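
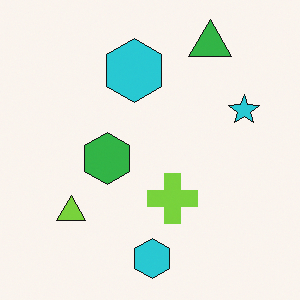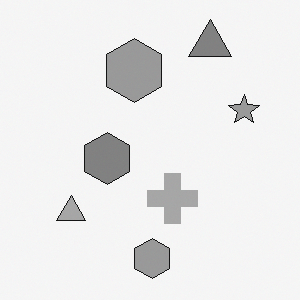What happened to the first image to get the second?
The image was converted to grayscale.

All color is removed — every shape is now a shade of grey.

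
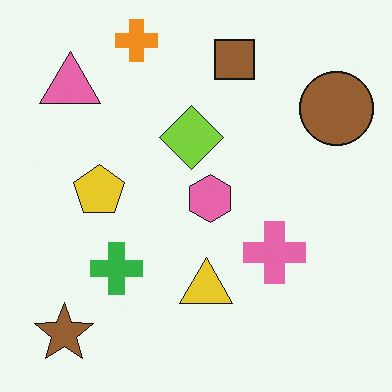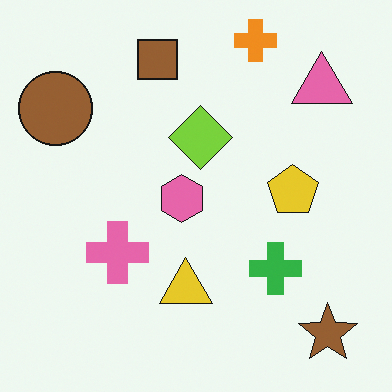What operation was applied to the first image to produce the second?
The second image is the first flipped horizontally (left ↔ right).

The brown circle is in the top-right of the first image and the top-left of the second — shapes on opposite sides of the vertical midline have swapped in a mirror flip.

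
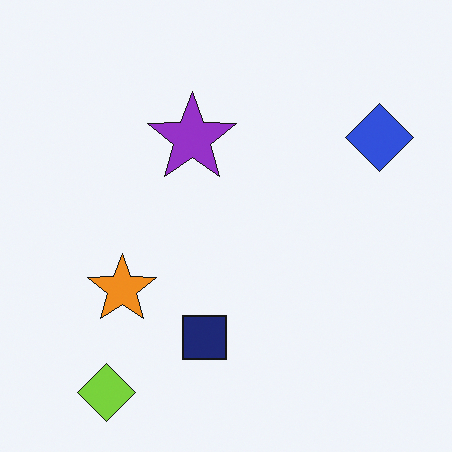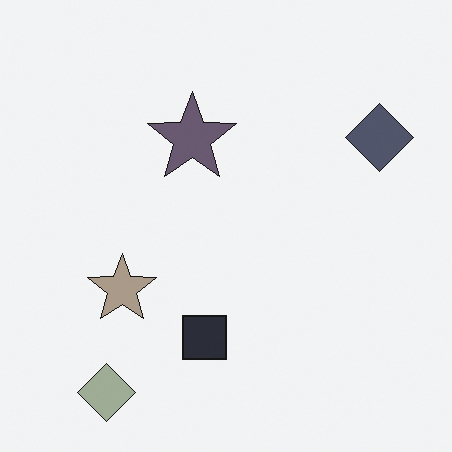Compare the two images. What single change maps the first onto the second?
Heavily desaturated.

All colors are more muted and greyish — a global saturation change.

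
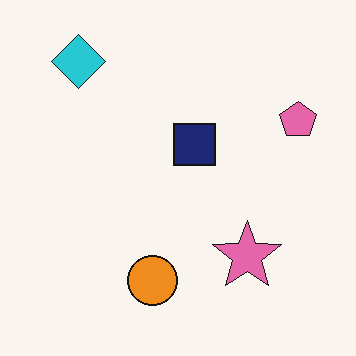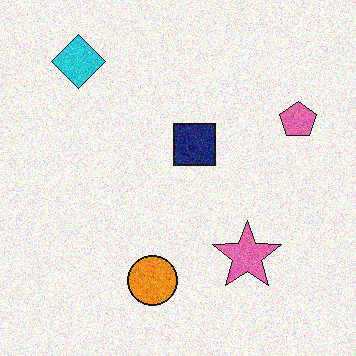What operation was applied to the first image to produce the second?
The transformation is: degraded with visible gaussian noise.

Random speckle covers the whole image, including the flat background.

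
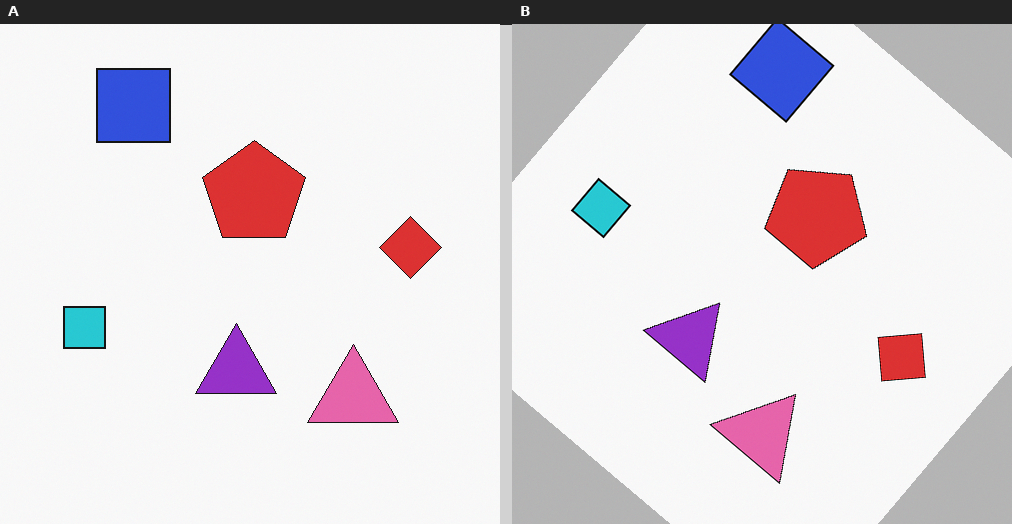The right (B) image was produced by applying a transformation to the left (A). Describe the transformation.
The right (B) image is the left (A) rotated clockwise by a large amount — several tens of degrees.

Every shape is tilted by the same angle and the image corners show triangular fill wedges — a whole-image rotation by a non-right angle.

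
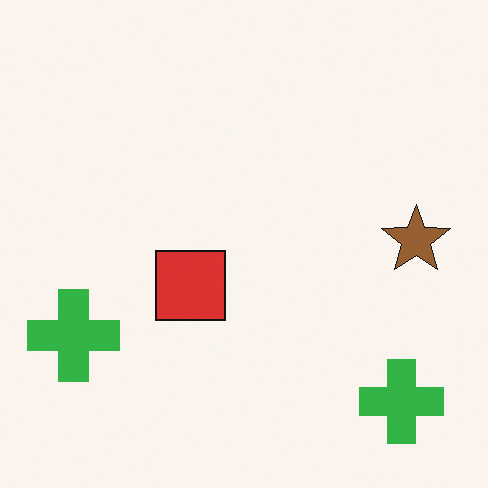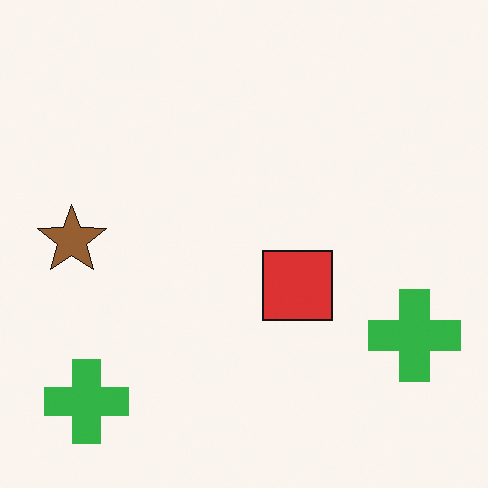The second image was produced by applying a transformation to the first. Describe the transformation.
The image was flipped horizontally (left ↔ right).

The brown star is in the right of the first image and the left of the second — shapes on opposite sides of the vertical midline have swapped in a mirror flip.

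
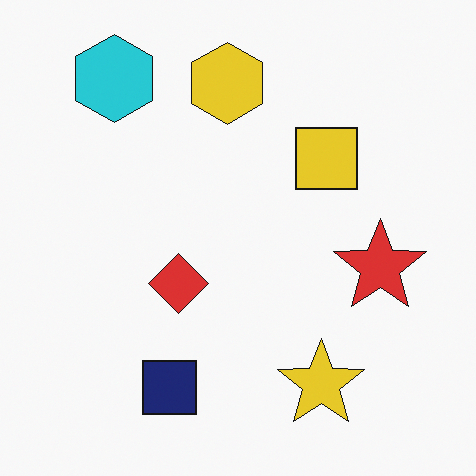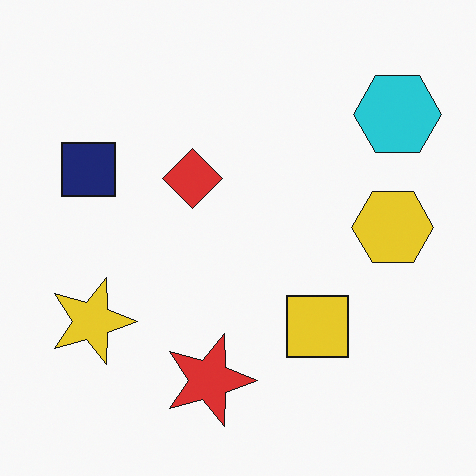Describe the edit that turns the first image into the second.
Rotated 90° clockwise.

The cyan hexagon sits in the top-left of the first image and the top-right of the second — consistent with a whole-image 90° clockwise rotation.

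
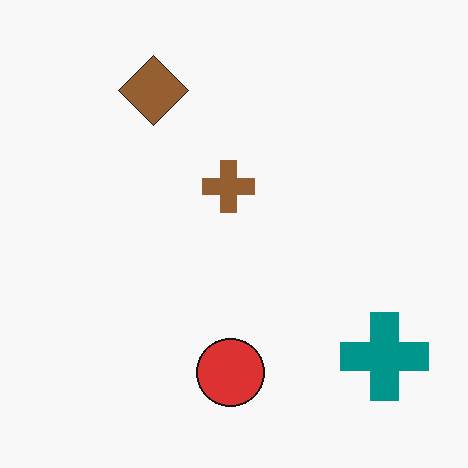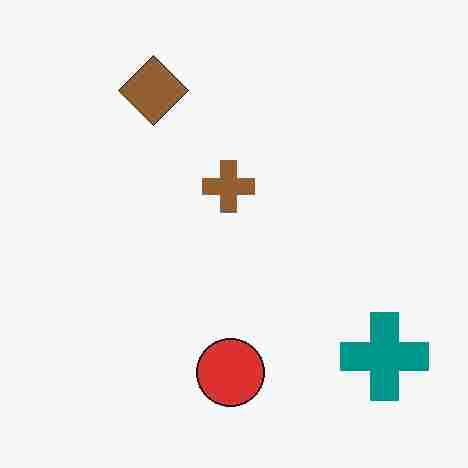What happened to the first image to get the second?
The image was heavily JPEG-compressed with obvious blocking artifacts.

Blocky 8×8 compression artifacts appear around shape edges and the flat background shows ringing — characteristic JPEG degradation.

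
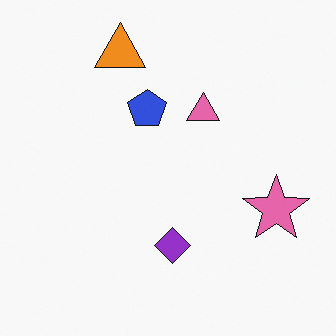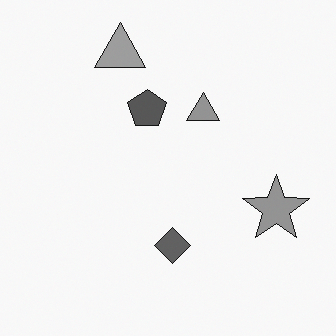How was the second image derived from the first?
The transformation is: converted to grayscale.

All color is removed — every shape is now a shade of grey.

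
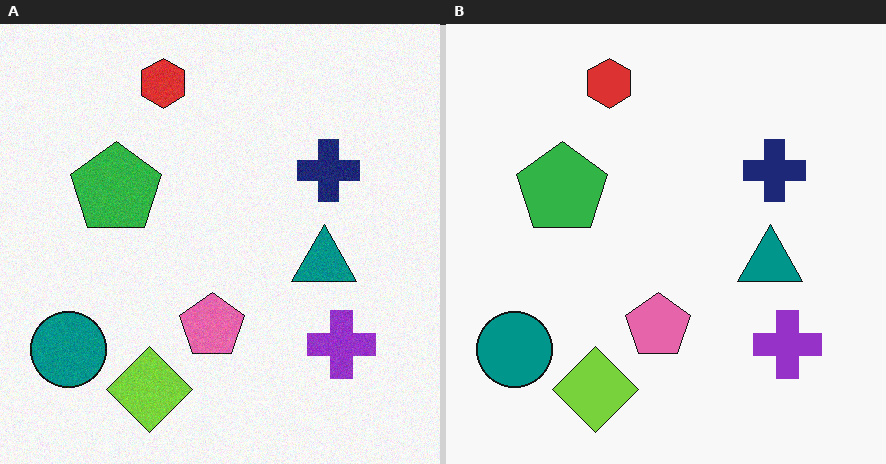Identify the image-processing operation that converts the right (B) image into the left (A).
Degraded with subtle gaussian noise.

Random speckle covers the whole image, including the flat background.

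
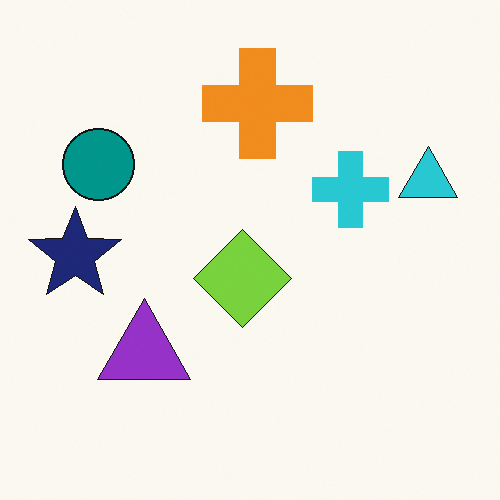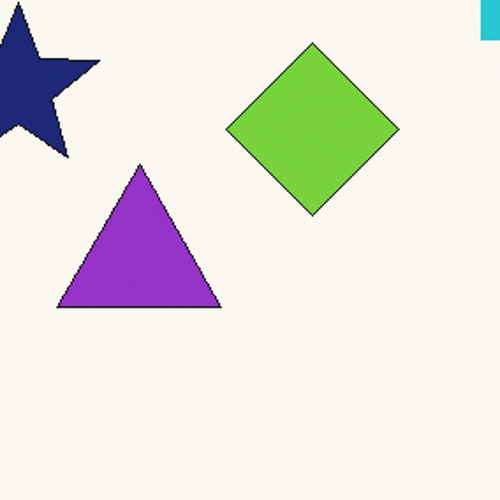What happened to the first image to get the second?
The second image is the first cropped to a noticeably smaller region and rescaled.

The visible shapes are larger and the field of view is narrower; shapes near the original edges may be partly or wholly outside the frame — a crop-and-rescale.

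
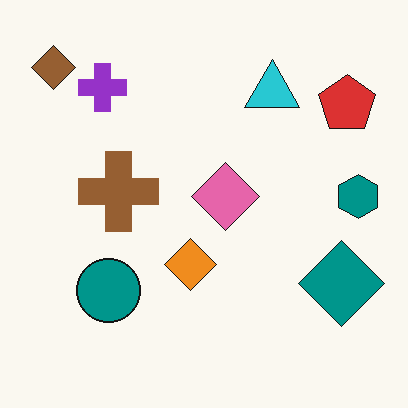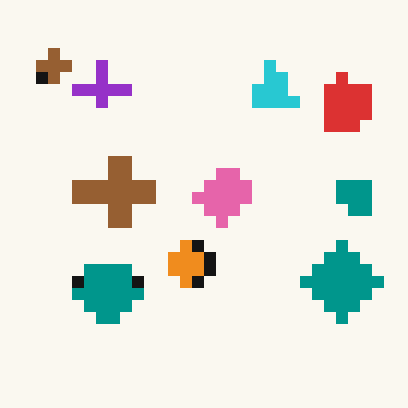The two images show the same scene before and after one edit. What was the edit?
This is the original image coarsely pixelated.

Shapes are reduced to large square blocks; fine edges and outlines are lost — a downscale-then-upscale (mosaic) effect.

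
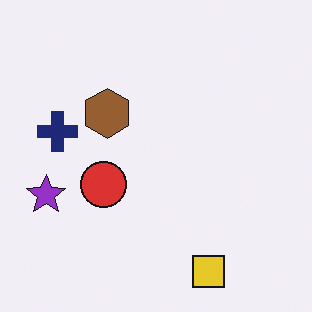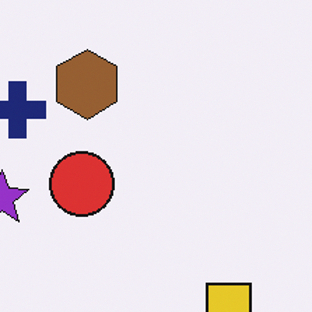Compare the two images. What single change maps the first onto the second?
This is the original image cropped to a modestly smaller region and rescaled.

The visible shapes are larger and the field of view is narrower; shapes near the original edges may be partly or wholly outside the frame — a crop-and-rescale.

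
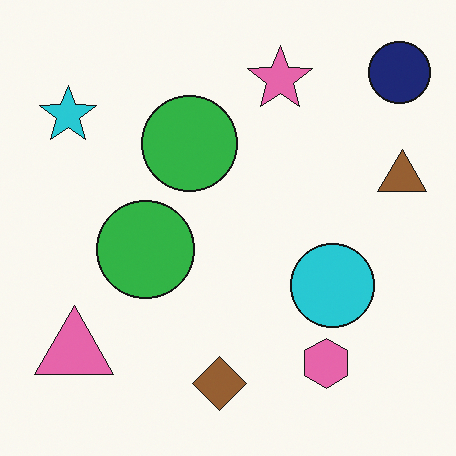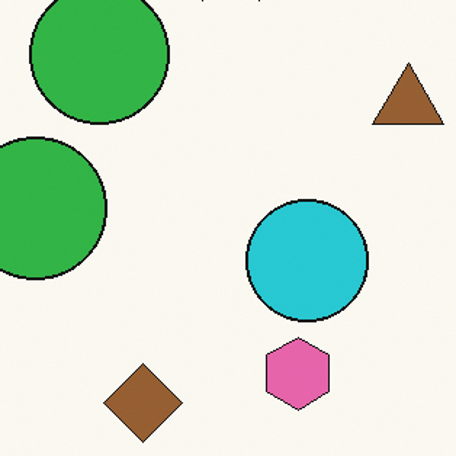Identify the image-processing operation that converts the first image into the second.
The transformation is: cropped slightly and scaled back up.

The visible shapes are larger and the field of view is narrower; shapes near the original edges may be partly or wholly outside the frame — a crop-and-rescale.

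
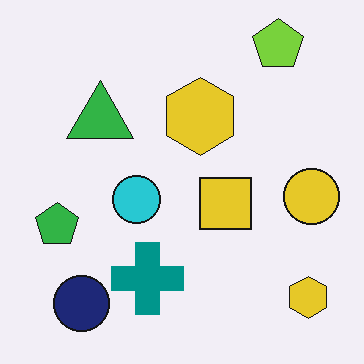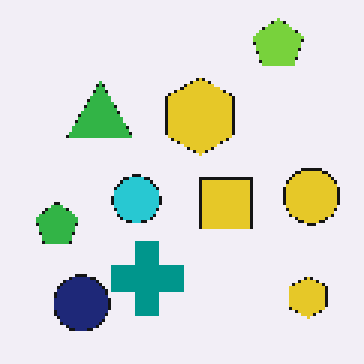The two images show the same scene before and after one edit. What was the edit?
The second image is the first mildly pixelated.

Shapes are reduced to large square blocks; fine edges and outlines are lost — a downscale-then-upscale (mosaic) effect.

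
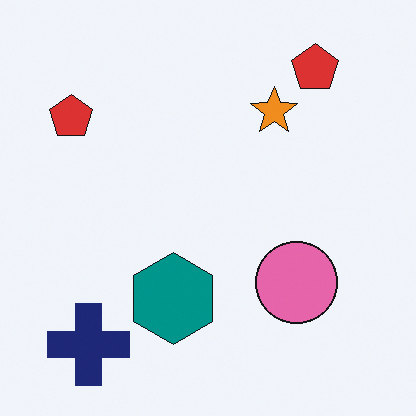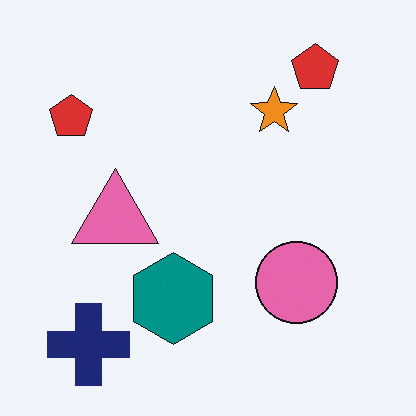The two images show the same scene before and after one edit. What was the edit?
Overlaid with an additional pink triangle.

A pink triangle appears in the second image that is absent from the first.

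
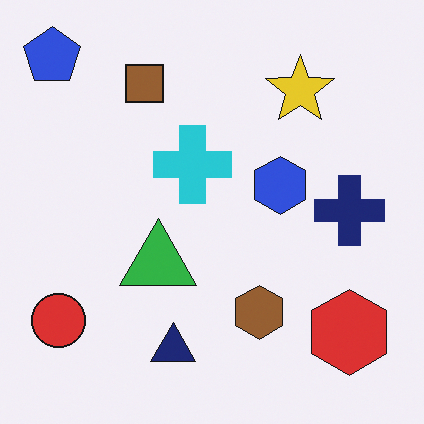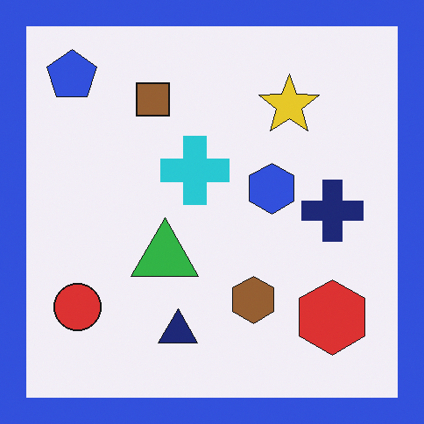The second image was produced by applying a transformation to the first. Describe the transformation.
The transformation is: framed with a blue border.

A solid blue frame runs around the edge of the second image, with the content slightly shrunk inside it.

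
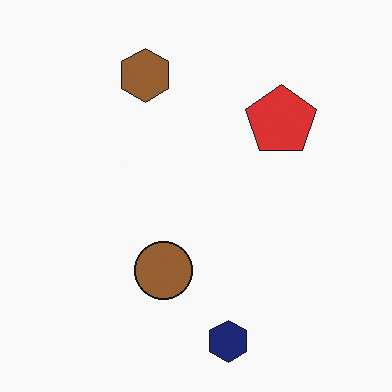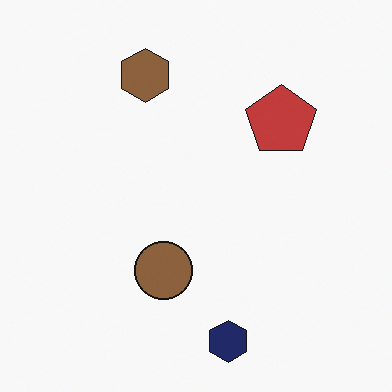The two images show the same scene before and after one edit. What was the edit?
The second image is the first slightly desaturated.

All colors are more muted and greyish — a global saturation change.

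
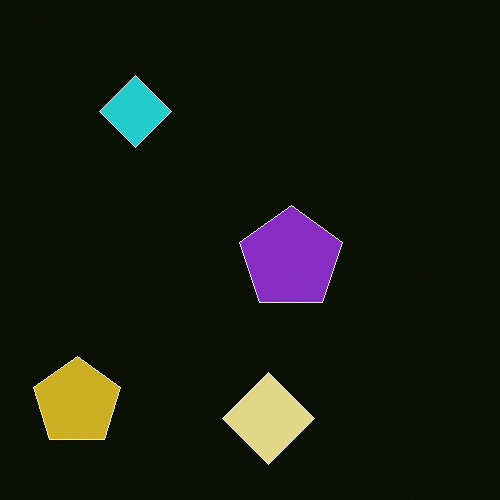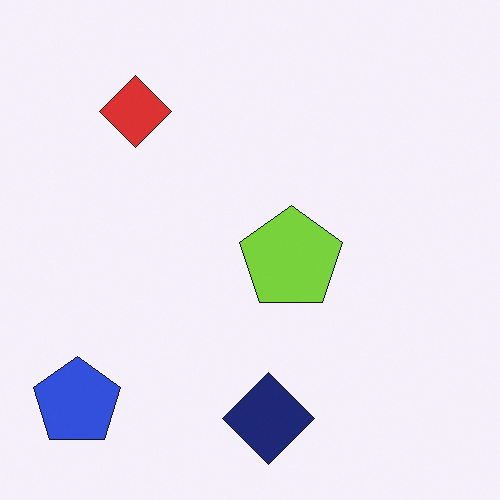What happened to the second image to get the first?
This is the original image color-inverted (negative).

The light background has become dark and every shape's color is its complement — a photographic negative.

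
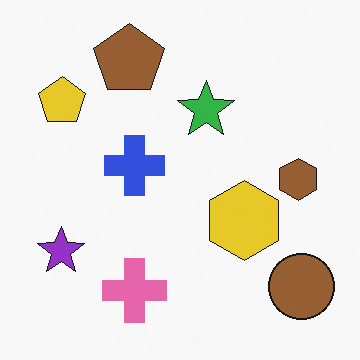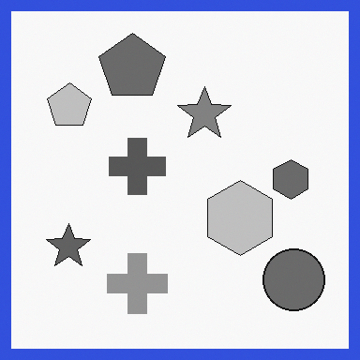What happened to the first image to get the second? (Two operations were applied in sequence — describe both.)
This is the original image converted to grayscale, then framed with a blue border.

All color is removed — every shape is now a shade of grey. A solid blue frame runs around the edge of the second image, with the content slightly shrunk inside it.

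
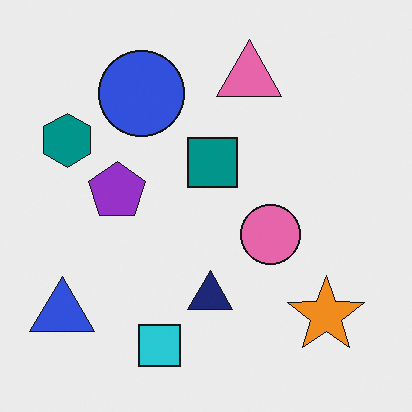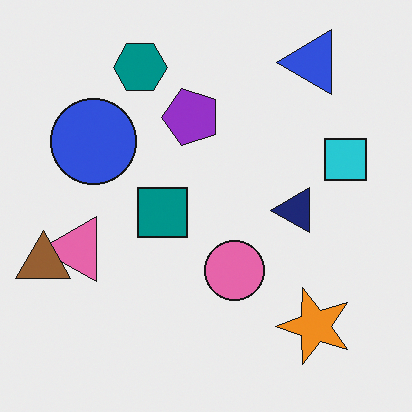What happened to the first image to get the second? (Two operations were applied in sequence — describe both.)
It was transposed (reflected across the top-left ↔ bottom-right diagonal), then overlaid with an additional brown triangle.

Shapes have swapped their row and column positions — what was in the top-right is now in the bottom-left — a diagonal reflection. A brown triangle appears in the second image that is absent from the first.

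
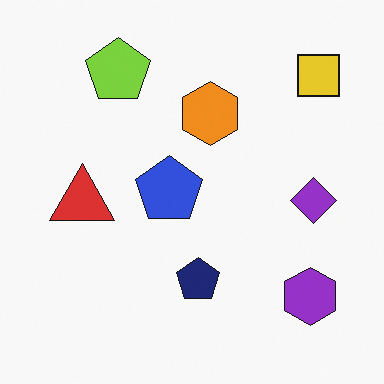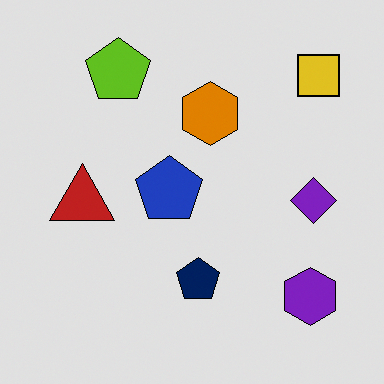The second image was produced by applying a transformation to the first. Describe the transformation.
The transformation is: moderately posterized.

Each flat color has snapped to a coarser quantized level — most visibly, the near-white background has dropped to a flat grey.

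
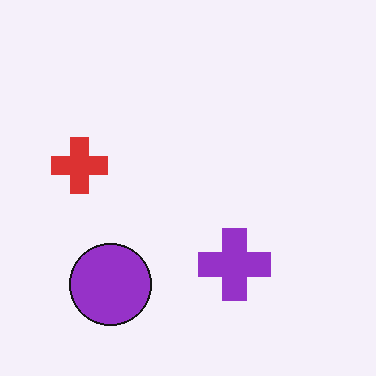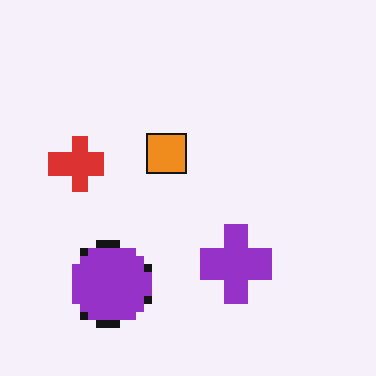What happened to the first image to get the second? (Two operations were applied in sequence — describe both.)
Pixelated into visible square blocks, then overlaid with an additional orange square.

Shapes are reduced to large square blocks; fine edges and outlines are lost — a downscale-then-upscale (mosaic) effect. An orange square appears in the second image that is absent from the first.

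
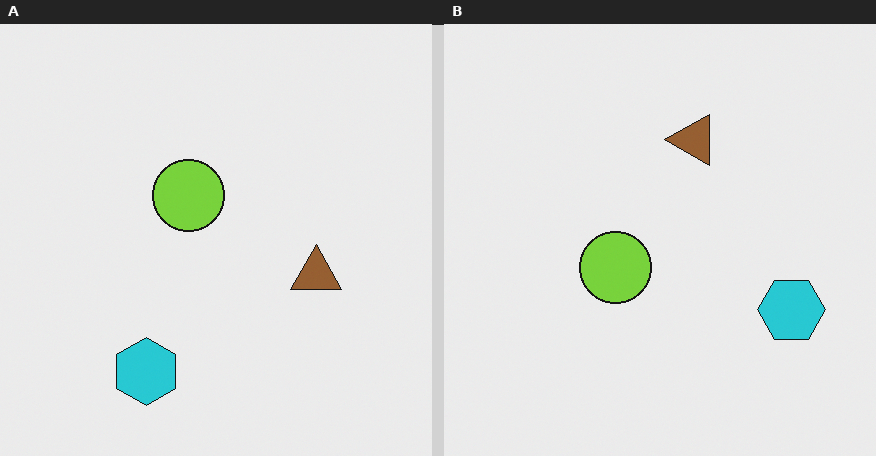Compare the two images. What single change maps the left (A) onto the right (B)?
It was rotated 90° counter-clockwise.

The cyan hexagon sits in the bottom of the left (A) image and the right of the right (B) — consistent with a whole-image 90° counter-clockwise rotation.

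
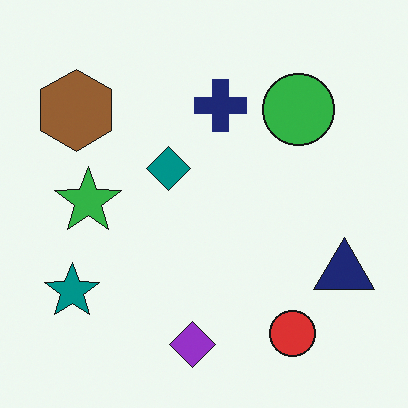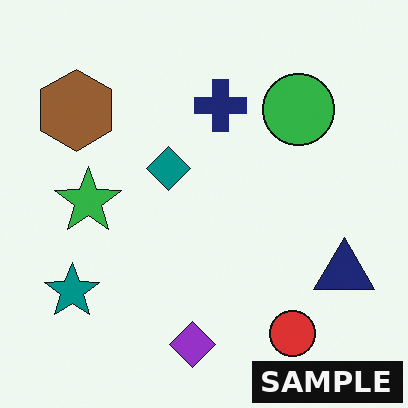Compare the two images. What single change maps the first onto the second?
The image was watermarked with the text "SAMPLE" in the lower-right corner.

A dark label reading "SAMPLE" appears in the lower-right corner.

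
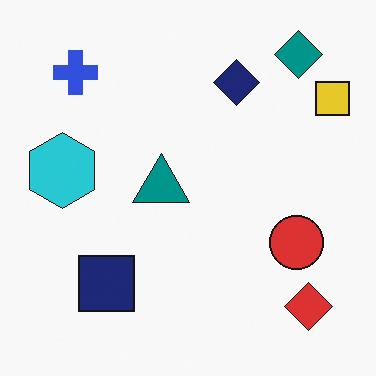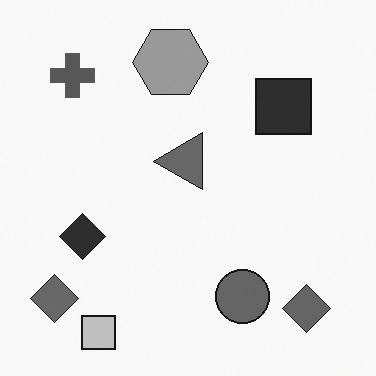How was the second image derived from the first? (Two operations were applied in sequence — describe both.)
The second image is the first converted to grayscale, then transposed (reflected across the top-left ↔ bottom-right diagonal).

All color is removed — every shape is now a shade of grey. Shapes have swapped their row and column positions — what was in the top-right is now in the bottom-left — a diagonal reflection.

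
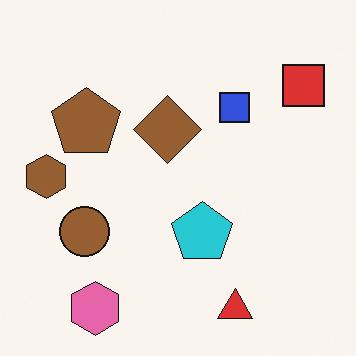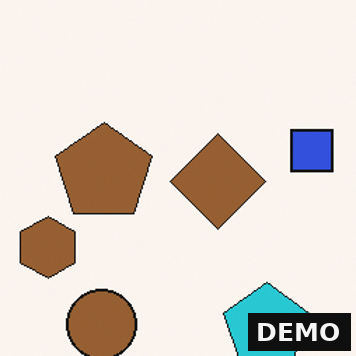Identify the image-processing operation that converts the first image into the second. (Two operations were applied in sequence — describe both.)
The image was cropped to a modestly smaller region and rescaled, then watermarked with the text "DEMO" in the lower-right corner.

The visible shapes are larger and the field of view is narrower; shapes near the original edges may be partly or wholly outside the frame — a crop-and-rescale. A dark label reading "DEMO" appears in the lower-right corner.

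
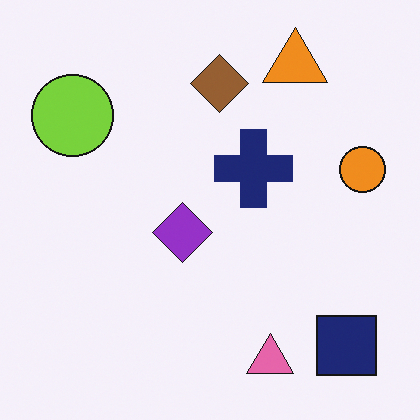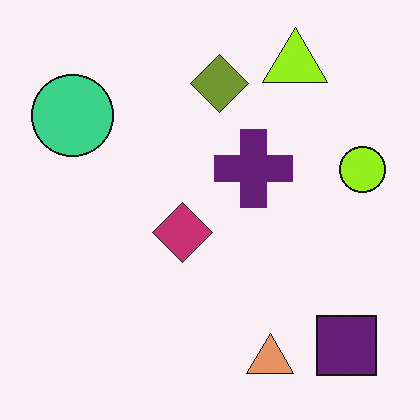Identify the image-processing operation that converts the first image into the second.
The image was hue-shifted by a small amount.

Every shape's color has rotated by the same amount around the hue wheel — a uniform hue shift.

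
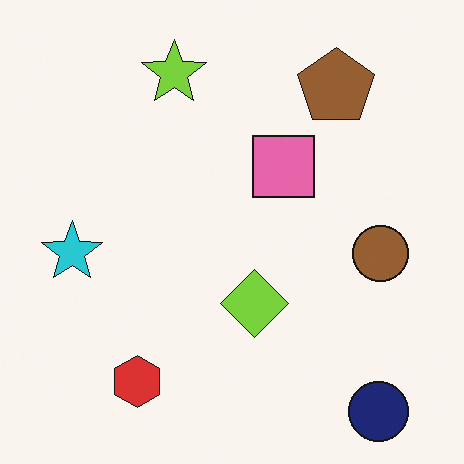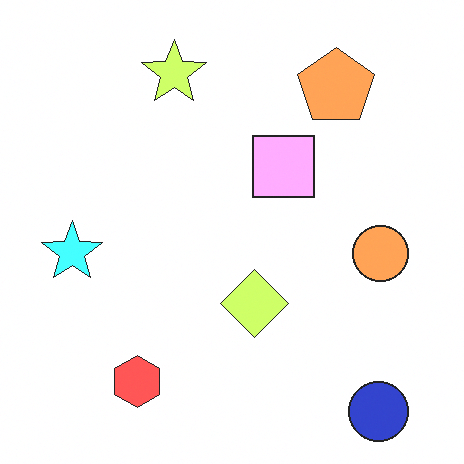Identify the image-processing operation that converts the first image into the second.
This is the original image brightened a lot.

Every pixel — background and shapes alike — is uniformly brightened.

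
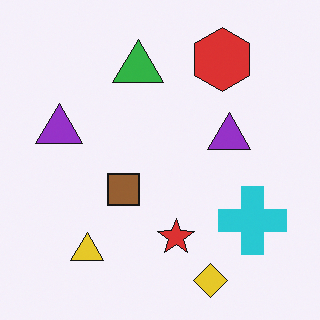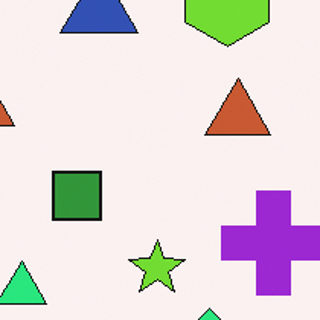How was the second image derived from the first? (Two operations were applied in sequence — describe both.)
It was hue-shifted through roughly a third of the color wheel, then cropped to a modestly smaller region and rescaled.

Every shape's color has rotated by the same amount around the hue wheel — a uniform hue shift. The visible shapes are larger and the field of view is narrower; shapes near the original edges may be partly or wholly outside the frame — a crop-and-rescale.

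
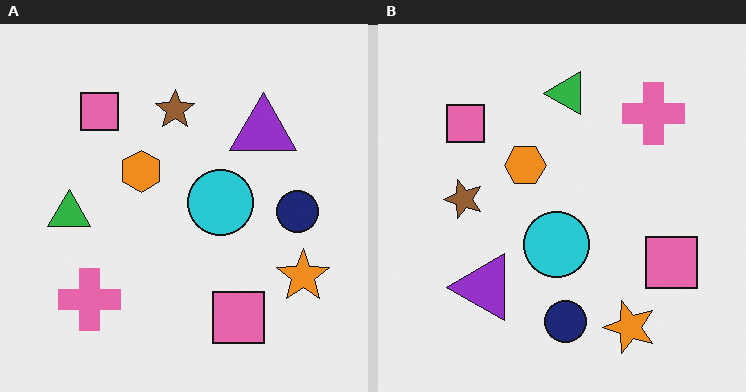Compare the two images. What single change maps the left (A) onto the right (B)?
The transformation is: transposed (reflected across the top-left ↔ bottom-right diagonal).

Shapes have swapped their row and column positions — what was in the top-right is now in the bottom-left — a diagonal reflection.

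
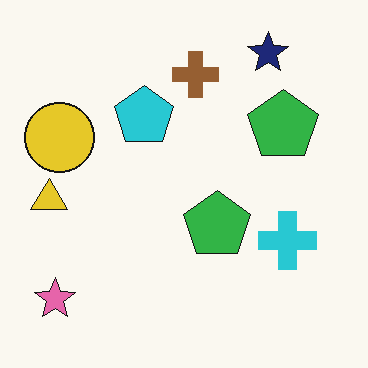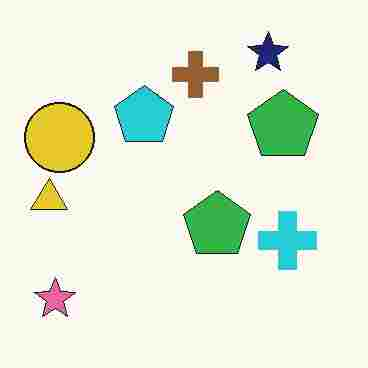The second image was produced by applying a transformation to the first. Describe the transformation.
It was heavily JPEG-compressed with obvious blocking artifacts.

Blocky 8×8 compression artifacts appear around shape edges and the flat background shows ringing — characteristic JPEG degradation.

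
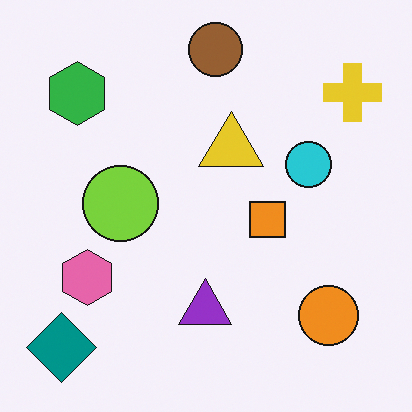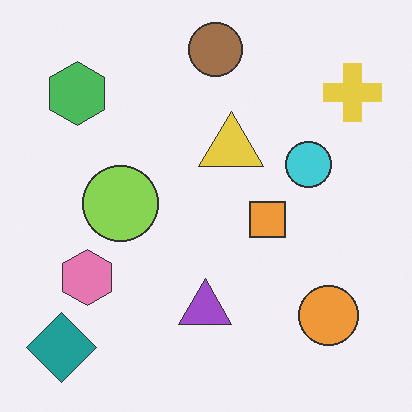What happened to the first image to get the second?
Given slightly reduced contrast.

Tones are pushed toward mid-grey across the whole image — a global contrast change.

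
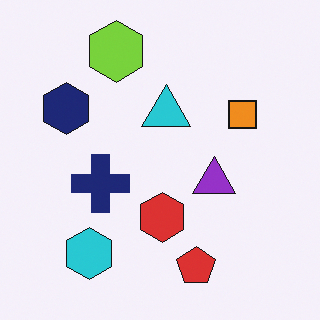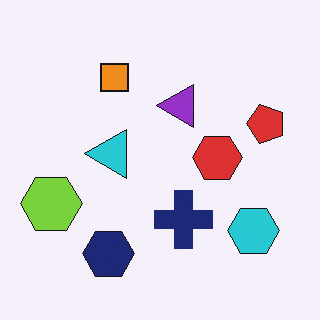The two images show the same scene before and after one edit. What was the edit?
Rotated 90° counter-clockwise.

The lime hexagon sits in the top of the first image and the left of the second — consistent with a whole-image 90° counter-clockwise rotation.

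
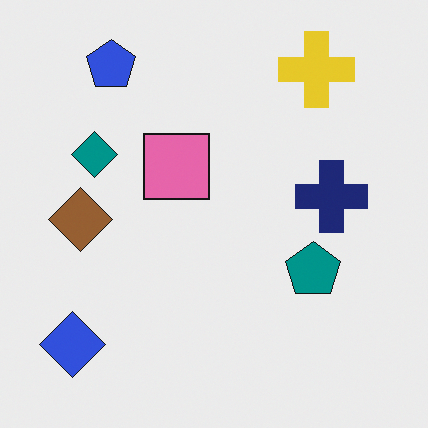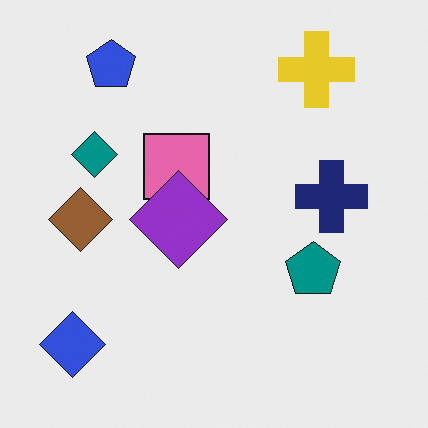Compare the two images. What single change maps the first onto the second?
It was overlaid with an additional purple diamond.

A purple diamond appears in the second image that is absent from the first.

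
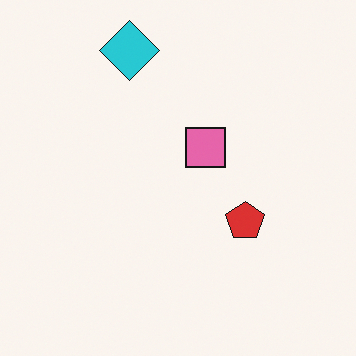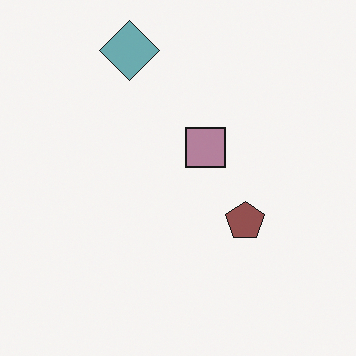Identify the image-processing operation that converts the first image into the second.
The image was heavily desaturated.

All colors are more muted and greyish — a global saturation change.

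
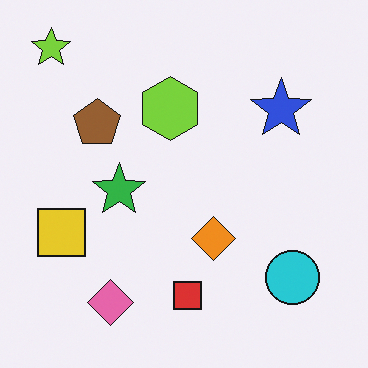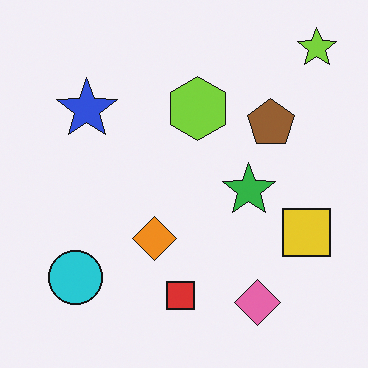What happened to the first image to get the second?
The image was flipped horizontally (left ↔ right).

The lime star is in the top-left of the first image and the top-right of the second — shapes on opposite sides of the vertical midline have swapped in a mirror flip.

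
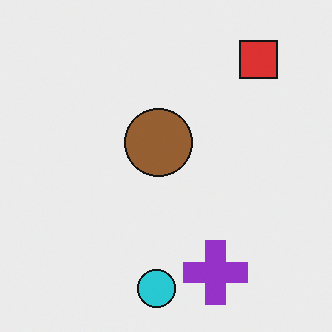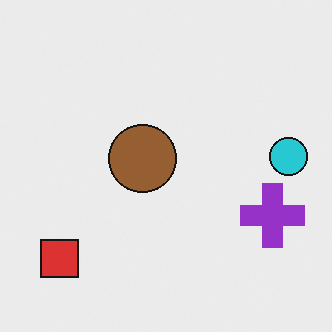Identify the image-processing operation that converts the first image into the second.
This is the original image transposed (reflected across the top-left ↔ bottom-right diagonal).

Shapes have swapped their row and column positions — what was in the top-right is now in the bottom-left — a diagonal reflection.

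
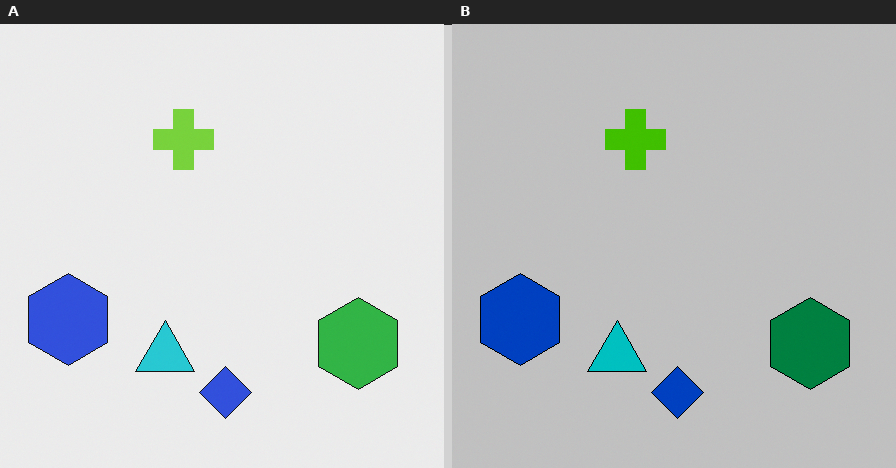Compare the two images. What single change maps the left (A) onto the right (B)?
This is the original image heavily posterized to just a handful of flat colors.

Each flat color has snapped to a coarser quantized level — most visibly, the near-white background has dropped to a flat grey.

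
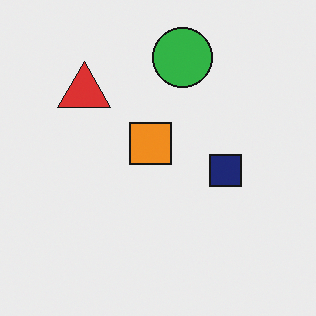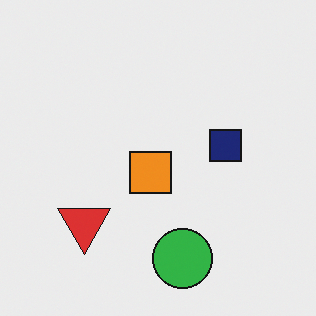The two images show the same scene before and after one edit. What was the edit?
It was flipped vertically (top ↔ bottom).

The green circle is in the top of the first image and the bottom of the second — shapes on opposite sides of the horizontal midline have swapped in a mirror flip.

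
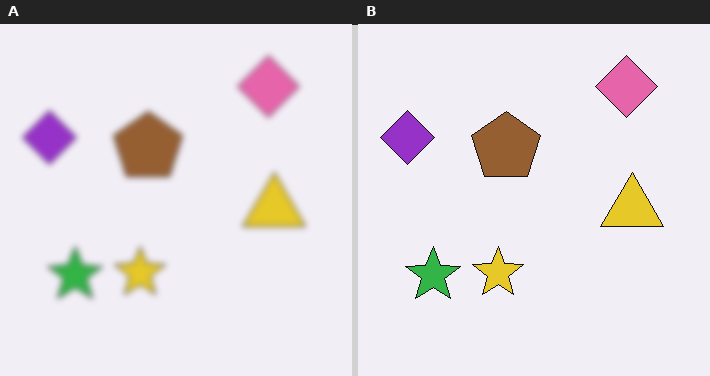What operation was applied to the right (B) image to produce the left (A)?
The image was noticeably gaussian-blurred.

Shape edges and outlines are uniformly softened across the whole image.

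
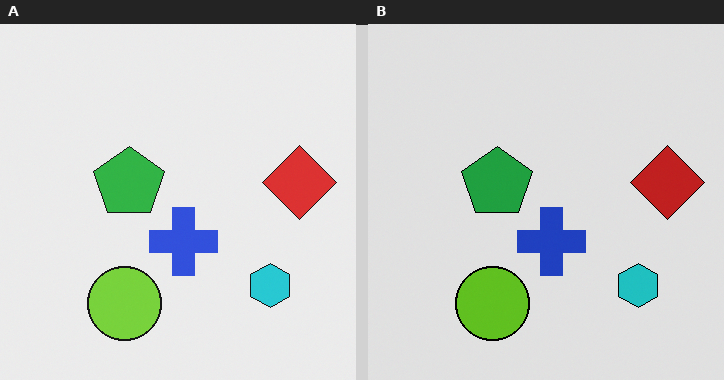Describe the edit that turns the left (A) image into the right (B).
The image was posterized to a reduced palette.

Each flat color has snapped to a coarser quantized level — most visibly, the near-white background has dropped to a flat grey.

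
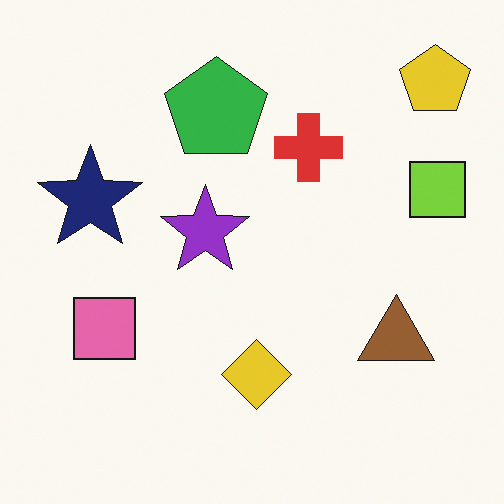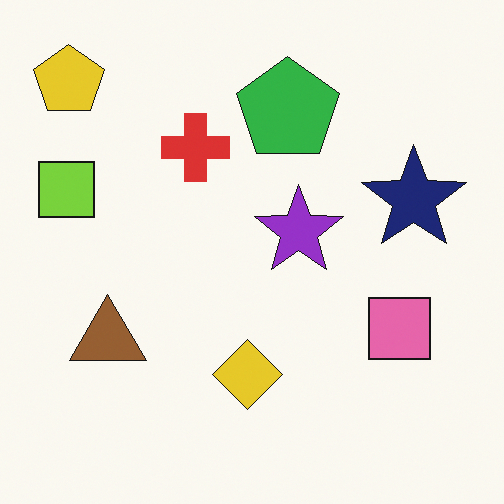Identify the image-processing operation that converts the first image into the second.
The transformation is: flipped horizontally (left ↔ right).

The lime square is in the right of the first image and the left of the second — shapes on opposite sides of the vertical midline have swapped in a mirror flip.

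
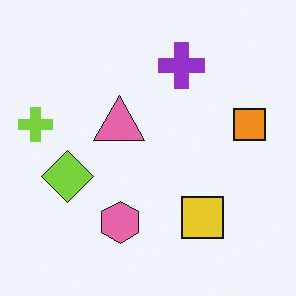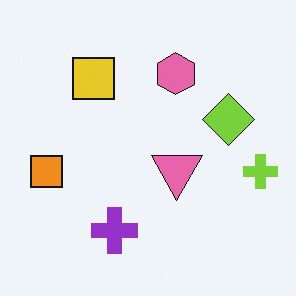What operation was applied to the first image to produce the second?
It was rotated 180°.

The lime cross sits in the left of the first image and the right of the second — consistent with a whole-image 180° rotation.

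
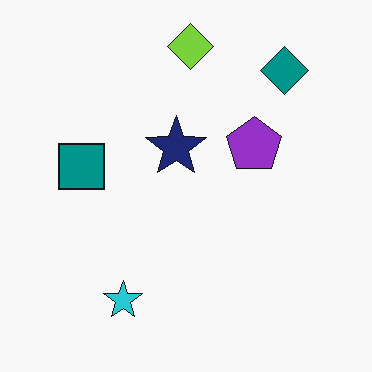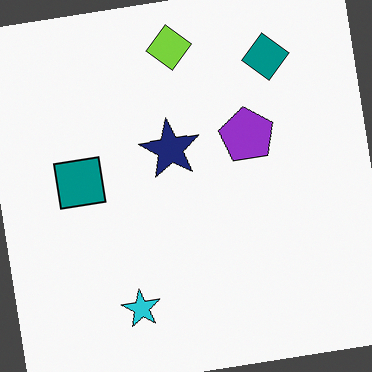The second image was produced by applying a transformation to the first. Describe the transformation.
The second image is the first rotated counter-clockwise by a few degrees.

Every shape is tilted by the same angle and the image corners show triangular fill wedges — a whole-image rotation by a non-right angle.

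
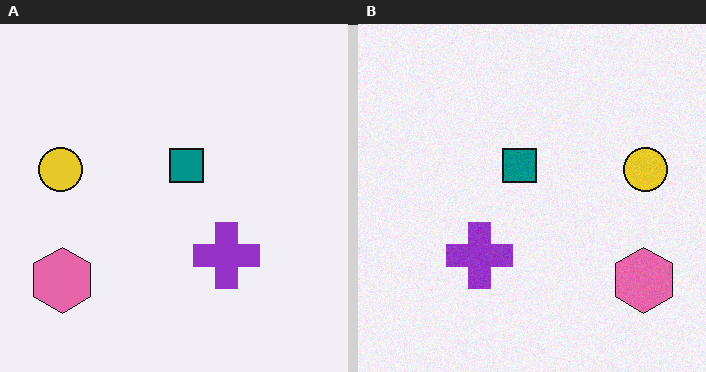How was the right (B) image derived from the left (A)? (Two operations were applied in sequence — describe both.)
The transformation is: flipped horizontally (left ↔ right), then degraded with light additive noise.

The yellow circle is in the left of the left (A) image and the right of the right (B) — shapes on opposite sides of the vertical midline have swapped in a mirror flip. Random speckle covers the whole image, including the flat background.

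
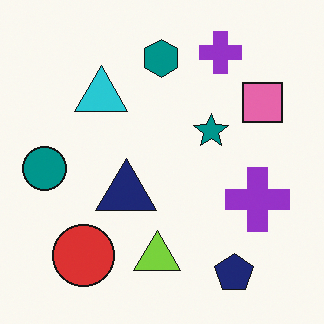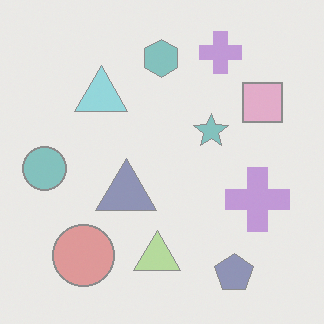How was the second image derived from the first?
Given much lower contrast.

Tones are pushed toward mid-grey across the whole image — a global contrast change.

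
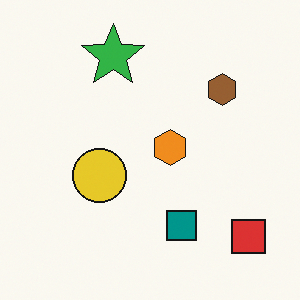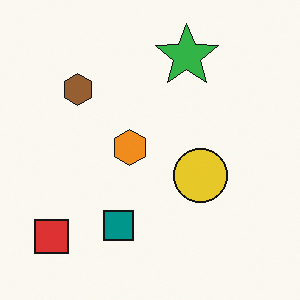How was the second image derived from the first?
The second image is the first flipped horizontally (left ↔ right).

The red square is in the bottom-right of the first image and the bottom-left of the second — shapes on opposite sides of the vertical midline have swapped in a mirror flip.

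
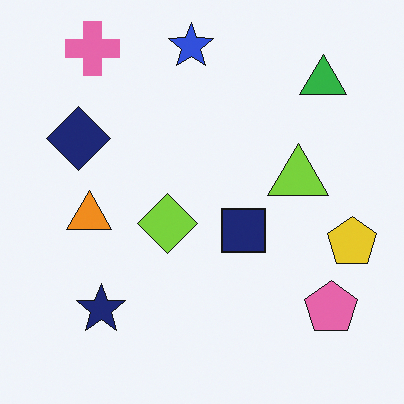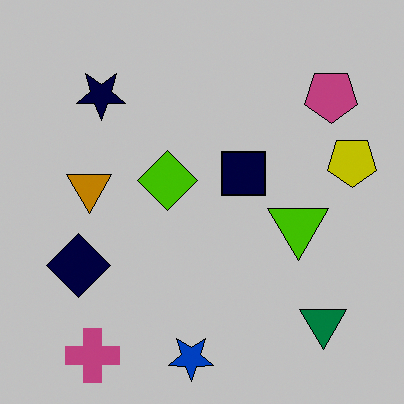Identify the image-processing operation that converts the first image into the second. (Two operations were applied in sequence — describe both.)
This is the original image heavily posterized to just a handful of flat colors, then flipped vertically (top ↔ bottom).

Each flat color has snapped to a coarser quantized level — most visibly, the near-white background has dropped to a flat grey. The blue star is in the top of the first image and the bottom of the second — shapes on opposite sides of the horizontal midline have swapped in a mirror flip.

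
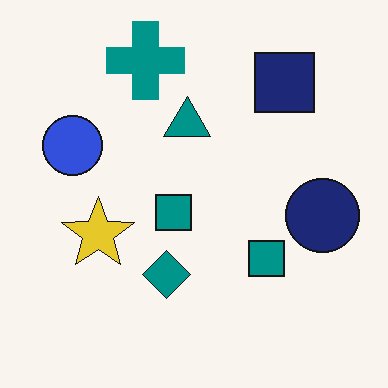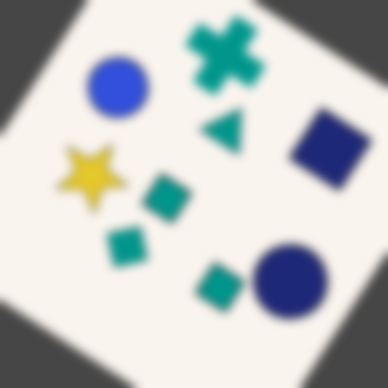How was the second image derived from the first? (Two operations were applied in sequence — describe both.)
The transformation is: rotated clockwise by a large amount — several tens of degrees, then strongly gaussian-blurred.

Every shape is tilted by the same angle and the image corners show triangular fill wedges — a whole-image rotation by a non-right angle. Shape edges and outlines are uniformly softened across the whole image.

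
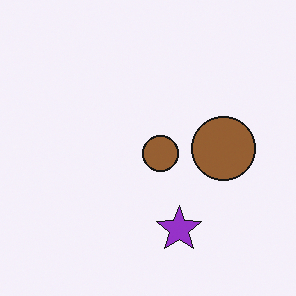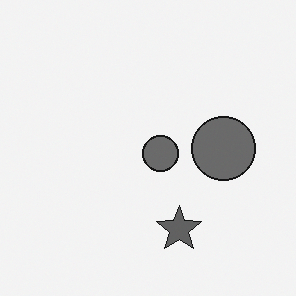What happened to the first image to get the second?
The transformation is: converted to grayscale.

All color is removed — every shape is now a shade of grey.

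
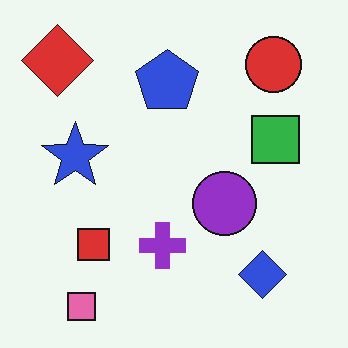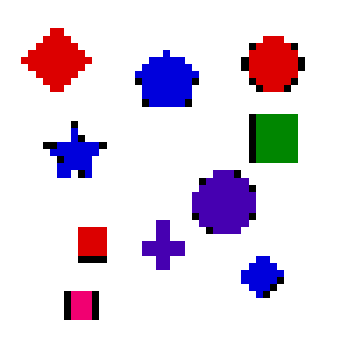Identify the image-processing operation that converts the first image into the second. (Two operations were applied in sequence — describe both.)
The transformation is: given much higher contrast, then moderately pixelated.

Tones are pushed away from mid-grey across the whole image — a global contrast change. Shapes are reduced to large square blocks; fine edges and outlines are lost — a downscale-then-upscale (mosaic) effect.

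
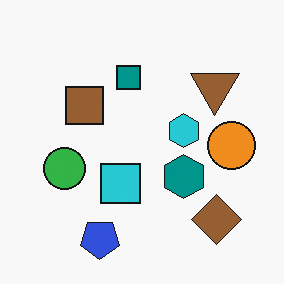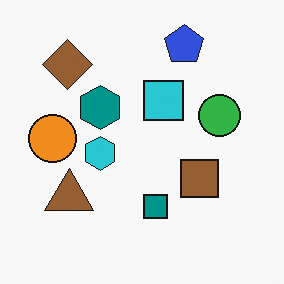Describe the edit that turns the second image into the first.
The first image is the second rotated 180°.

The brown diamond sits in the top-left of the second image and the bottom-right of the first — consistent with a whole-image 180° rotation.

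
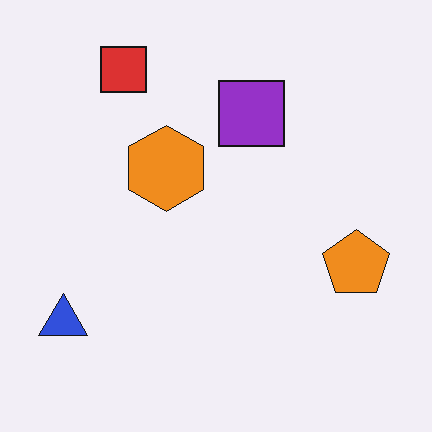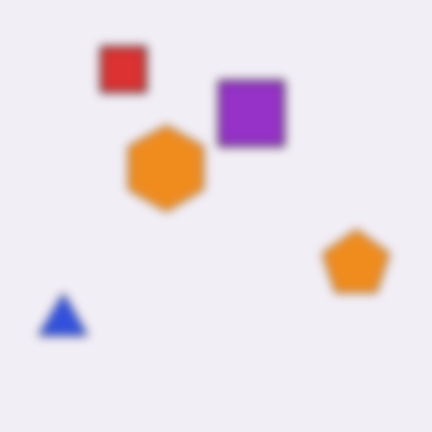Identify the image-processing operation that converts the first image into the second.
The image was moderately blurred.

Shape edges and outlines are uniformly softened across the whole image.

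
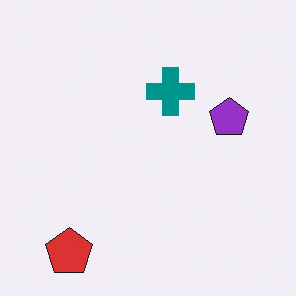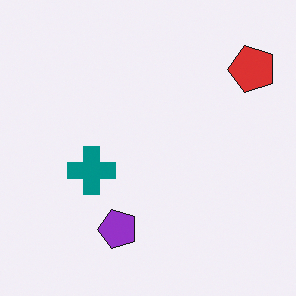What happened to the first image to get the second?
It was transposed (reflected across the top-left ↔ bottom-right diagonal).

Shapes have swapped their row and column positions — what was in the top-right is now in the bottom-left — a diagonal reflection.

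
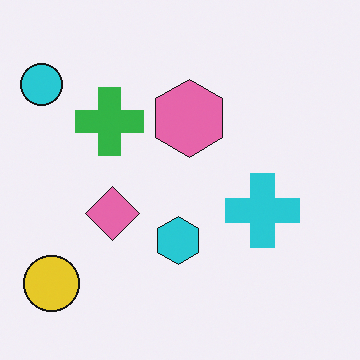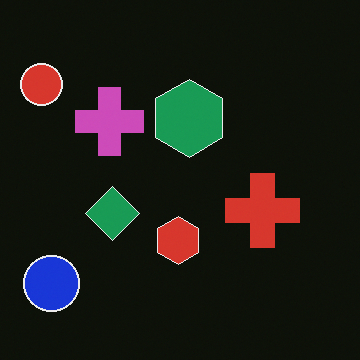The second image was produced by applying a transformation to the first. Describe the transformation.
It was color-inverted (negative).

The light background has become dark and every shape's color is its complement — a photographic negative.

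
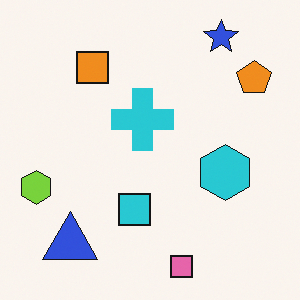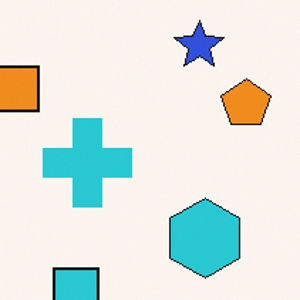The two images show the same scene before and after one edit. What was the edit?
This is the original image cropped slightly and scaled back up.

The visible shapes are larger and the field of view is narrower; shapes near the original edges may be partly or wholly outside the frame — a crop-and-rescale.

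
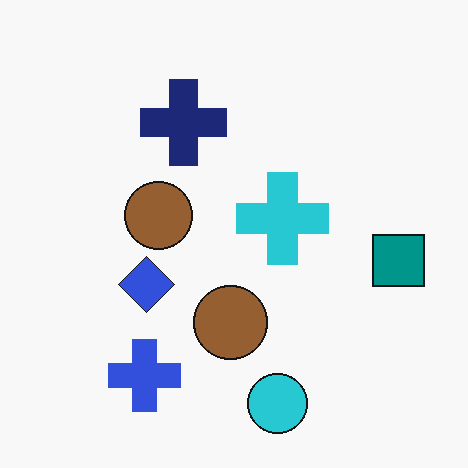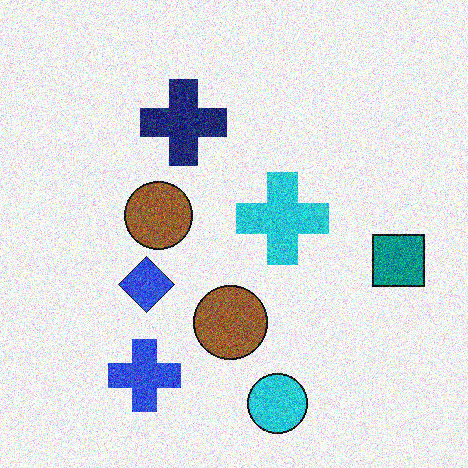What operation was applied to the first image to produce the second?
Degraded with a thick layer of grain.

Random speckle covers the whole image, including the flat background.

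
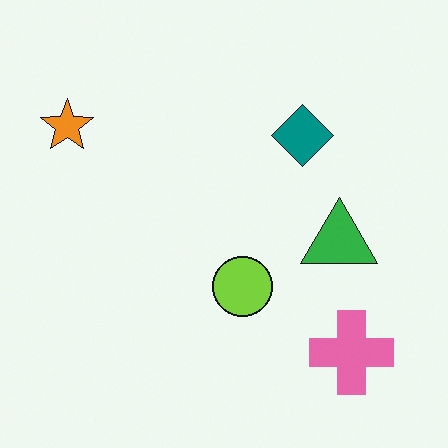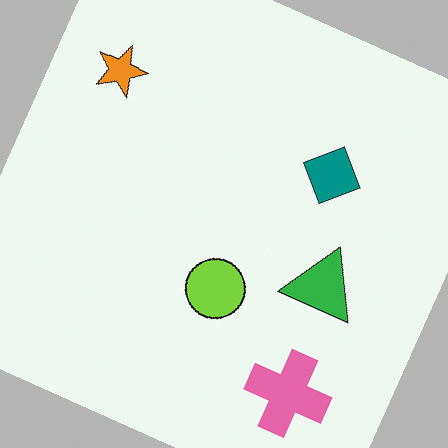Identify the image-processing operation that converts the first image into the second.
This is the original image rotated clockwise by a clearly visible amount.

Every shape is tilted by the same angle and the image corners show triangular fill wedges — a whole-image rotation by a non-right angle.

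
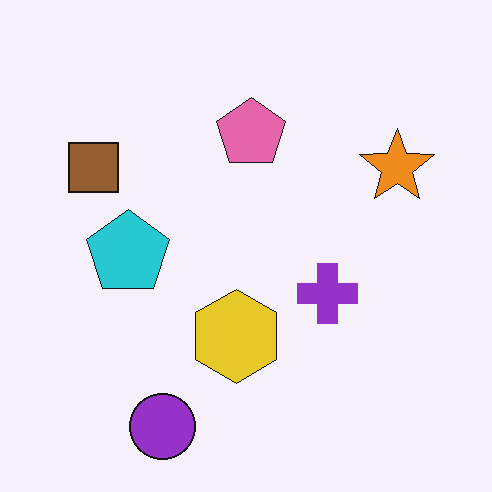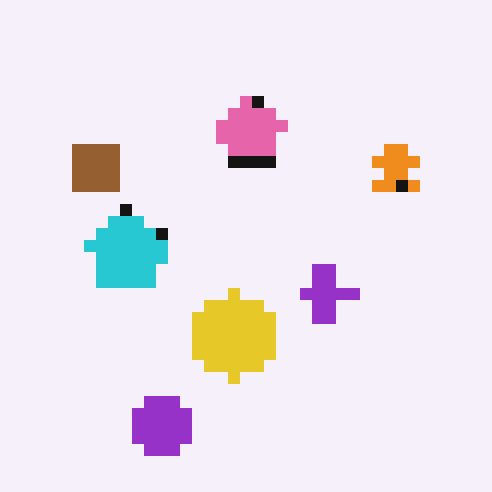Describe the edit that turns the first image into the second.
The transformation is: heavily pixelated into large blocks.

Shapes are reduced to large square blocks; fine edges and outlines are lost — a downscale-then-upscale (mosaic) effect.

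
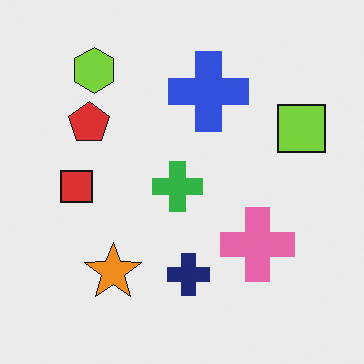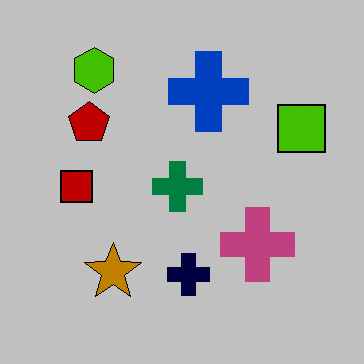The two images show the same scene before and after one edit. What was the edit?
It was aggressively posterized.

Each flat color has snapped to a coarser quantized level — most visibly, the near-white background has dropped to a flat grey.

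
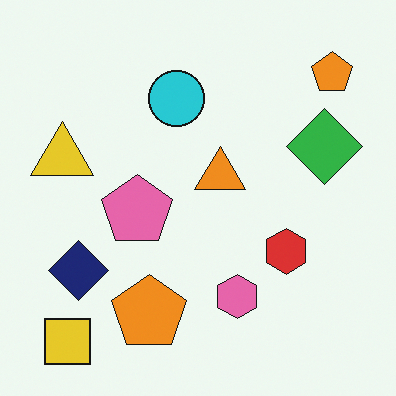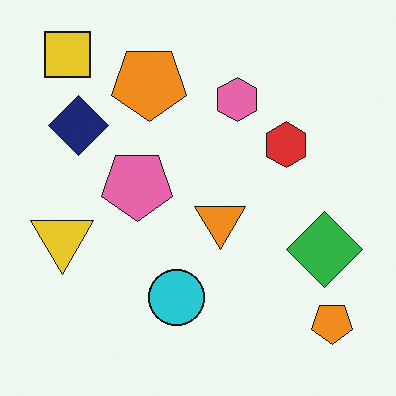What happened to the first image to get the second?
This is the original image flipped vertically (top ↔ bottom).

The yellow square is in the bottom-left of the first image and the top-left of the second — shapes on opposite sides of the horizontal midline have swapped in a mirror flip.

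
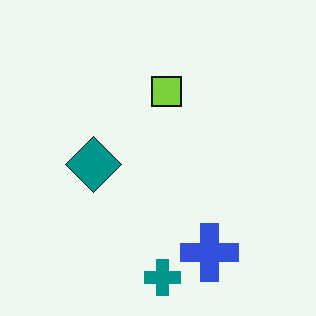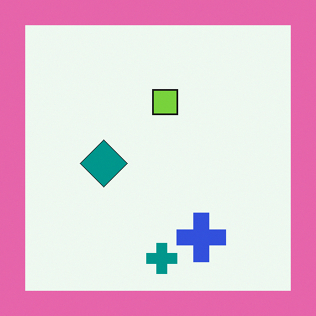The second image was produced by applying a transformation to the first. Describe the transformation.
Framed with a pink border.

A solid pink frame runs around the edge of the second image, with the content slightly shrunk inside it.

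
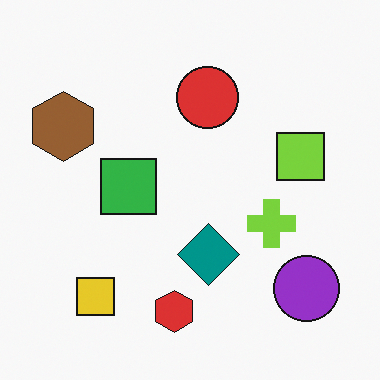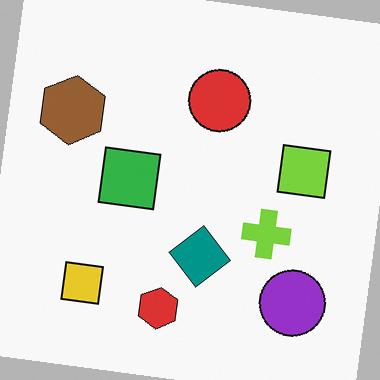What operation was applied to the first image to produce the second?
The second image is the first rotated clockwise by a few degrees.

Every shape is tilted by the same angle and the image corners show triangular fill wedges — a whole-image rotation by a non-right angle.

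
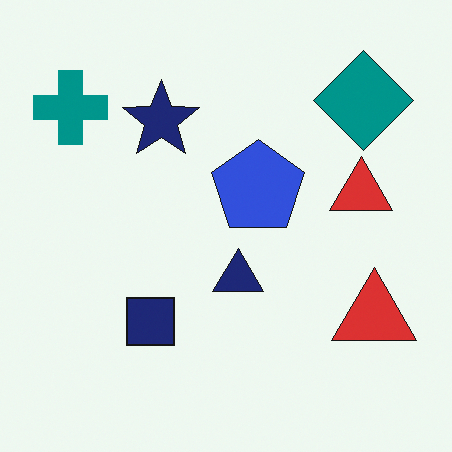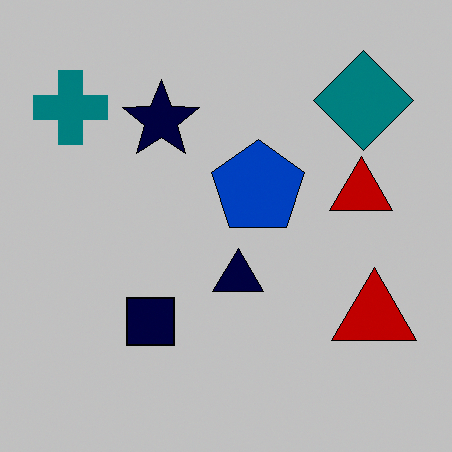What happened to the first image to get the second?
The image was heavily posterized to just a handful of flat colors.

Each flat color has snapped to a coarser quantized level — most visibly, the near-white background has dropped to a flat grey.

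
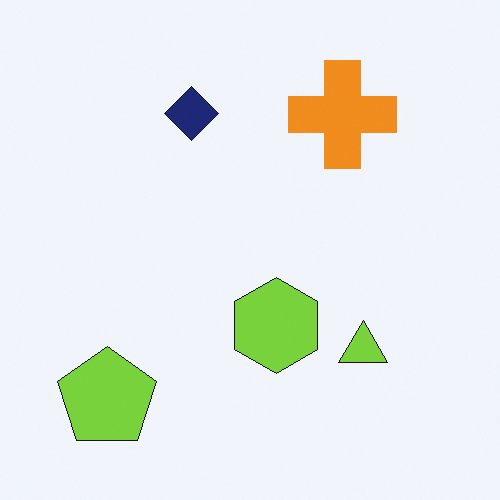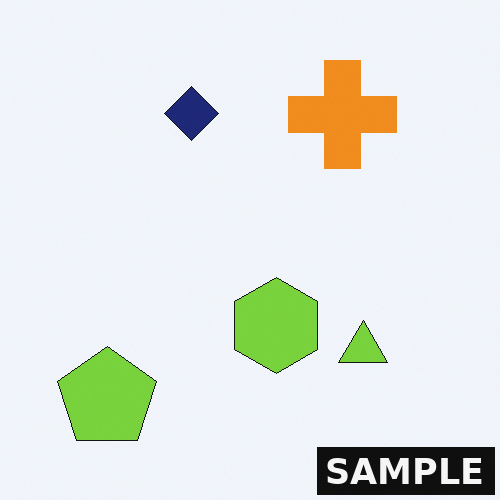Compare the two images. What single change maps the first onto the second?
The second image is the first watermarked with the text "SAMPLE" in the lower-right corner.

A dark label reading "SAMPLE" appears in the lower-right corner.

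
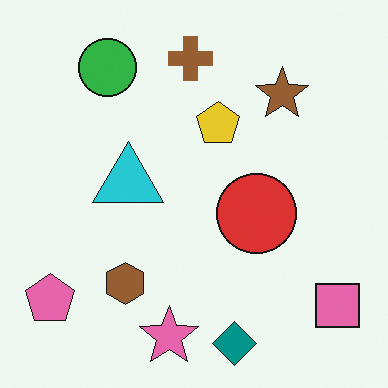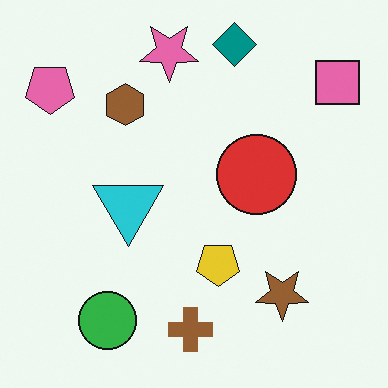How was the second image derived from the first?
Flipped vertically (top ↔ bottom).

The teal diamond is in the bottom of the first image and the top of the second — shapes on opposite sides of the horizontal midline have swapped in a mirror flip.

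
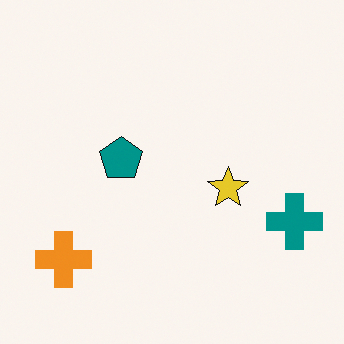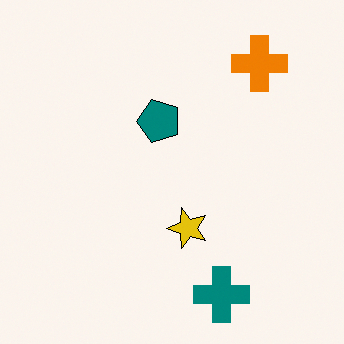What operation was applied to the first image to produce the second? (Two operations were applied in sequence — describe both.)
Transposed (reflected across the top-left ↔ bottom-right diagonal), then given slightly increased contrast.

Shapes have swapped their row and column positions — what was in the top-right is now in the bottom-left — a diagonal reflection. Tones are pushed away from mid-grey across the whole image — a global contrast change.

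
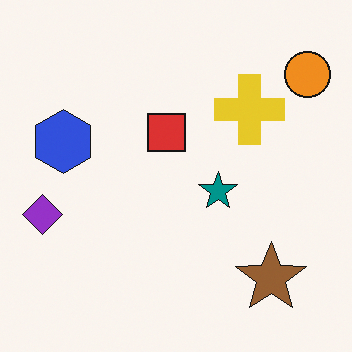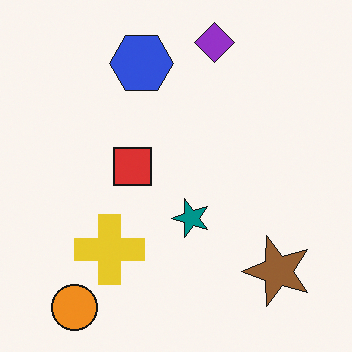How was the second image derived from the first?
It was transposed (reflected across the top-left ↔ bottom-right diagonal).

Shapes have swapped their row and column positions — what was in the top-right is now in the bottom-left — a diagonal reflection.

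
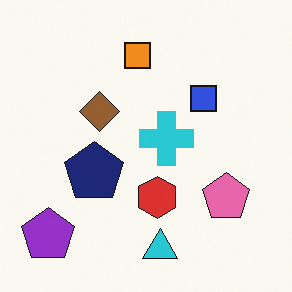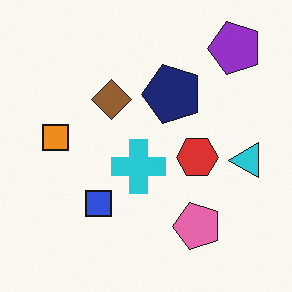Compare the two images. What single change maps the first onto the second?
The transformation is: transposed (reflected across the top-left ↔ bottom-right diagonal).

Shapes have swapped their row and column positions — what was in the top-right is now in the bottom-left — a diagonal reflection.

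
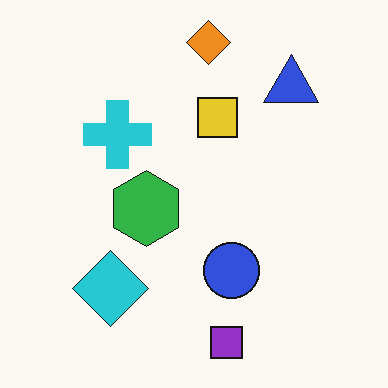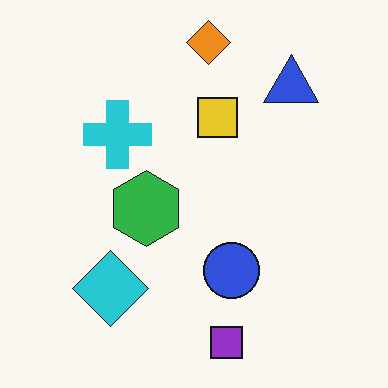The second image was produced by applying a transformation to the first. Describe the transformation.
The second image is the first given moderate JPEG compression.

Blocky 8×8 compression artifacts appear around shape edges and the flat background shows ringing — characteristic JPEG degradation.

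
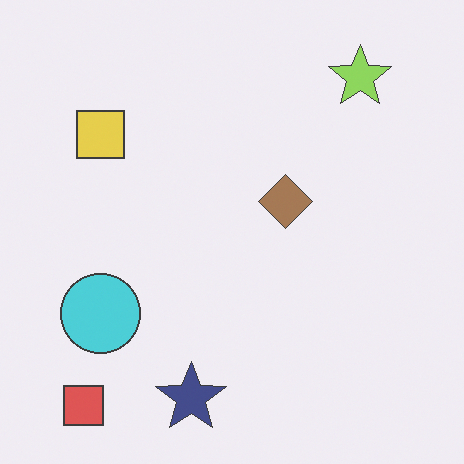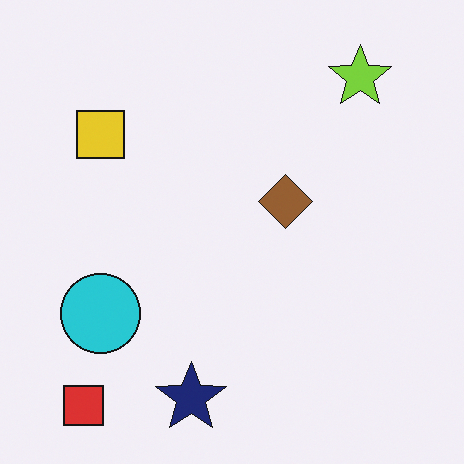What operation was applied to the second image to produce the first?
This is the original image given slightly reduced contrast.

Tones are pushed toward mid-grey across the whole image — a global contrast change.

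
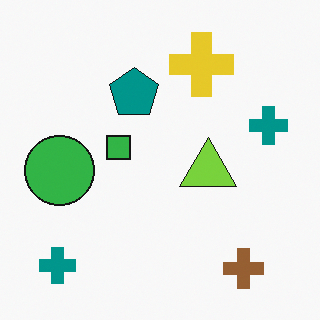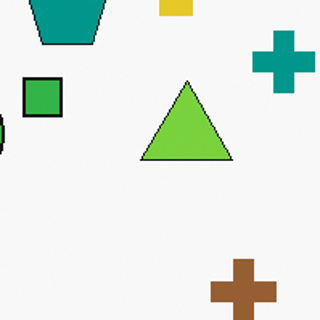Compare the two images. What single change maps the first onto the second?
The transformation is: cropped slightly and scaled back up.

The visible shapes are larger and the field of view is narrower; shapes near the original edges may be partly or wholly outside the frame — a crop-and-rescale.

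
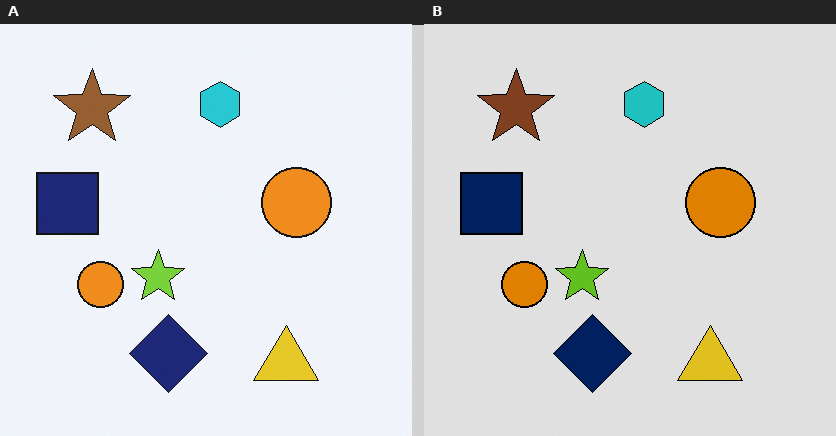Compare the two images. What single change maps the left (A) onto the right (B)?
Moderately posterized.

Each flat color has snapped to a coarser quantized level — most visibly, the near-white background has dropped to a flat grey.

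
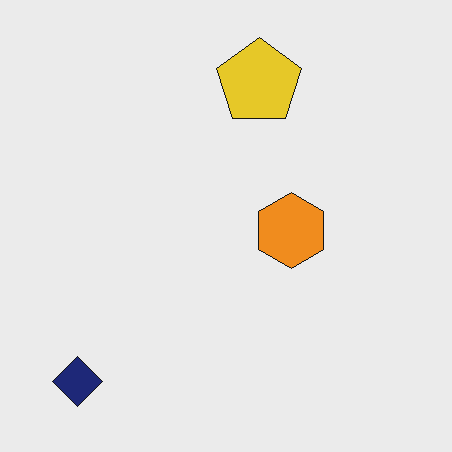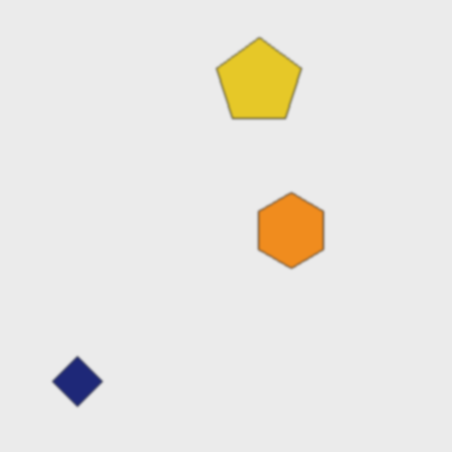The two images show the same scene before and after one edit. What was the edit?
This is the original image given a subtle gaussian blur.

Shape edges and outlines are uniformly softened across the whole image.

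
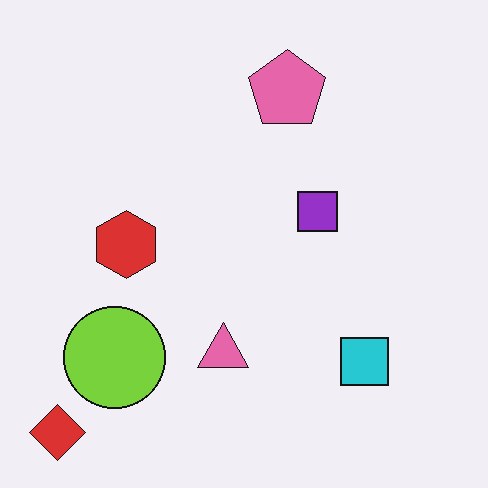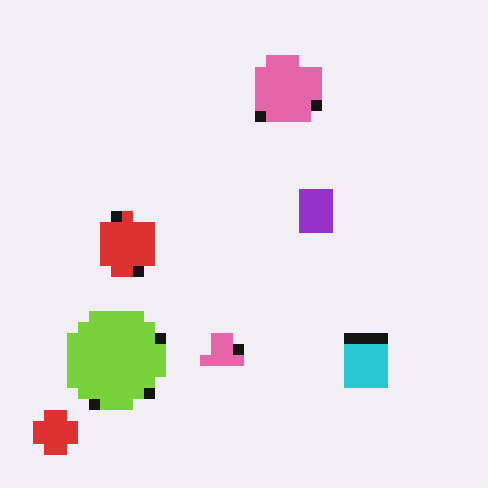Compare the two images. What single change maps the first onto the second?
The transformation is: coarsely pixelated.

Shapes are reduced to large square blocks; fine edges and outlines are lost — a downscale-then-upscale (mosaic) effect.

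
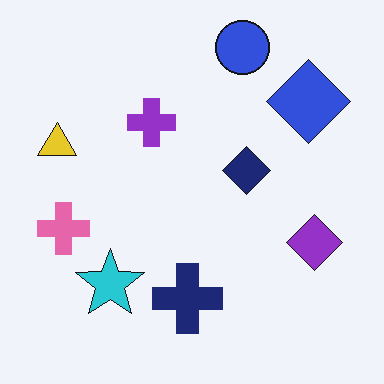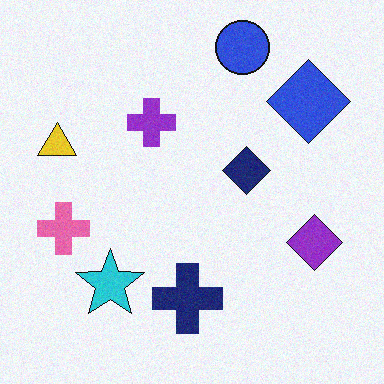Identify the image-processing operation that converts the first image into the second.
Degraded with a light layer of grain.

Random speckle covers the whole image, including the flat background.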